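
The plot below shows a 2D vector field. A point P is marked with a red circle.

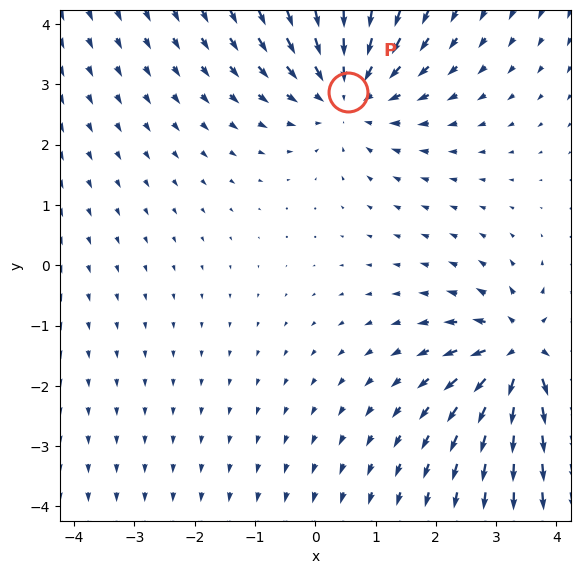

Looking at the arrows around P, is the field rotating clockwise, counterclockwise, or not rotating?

not rotating

Near P at (0.5, 2.9) the arrows show no circulation. The curl there is ≈0.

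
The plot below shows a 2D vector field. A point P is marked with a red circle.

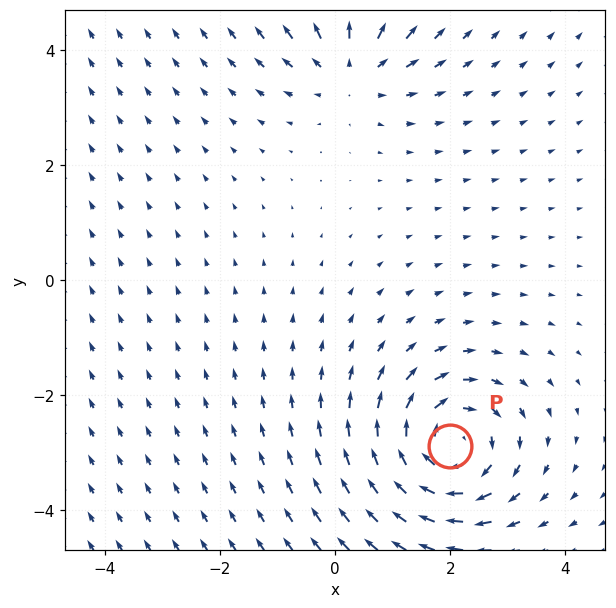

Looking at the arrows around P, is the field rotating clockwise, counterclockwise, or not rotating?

Near P at (2.0, -2.9) the arrows circulate clockwise. The curl (z-component) there is about -5; negative curl means clockwise rotation.

clockwise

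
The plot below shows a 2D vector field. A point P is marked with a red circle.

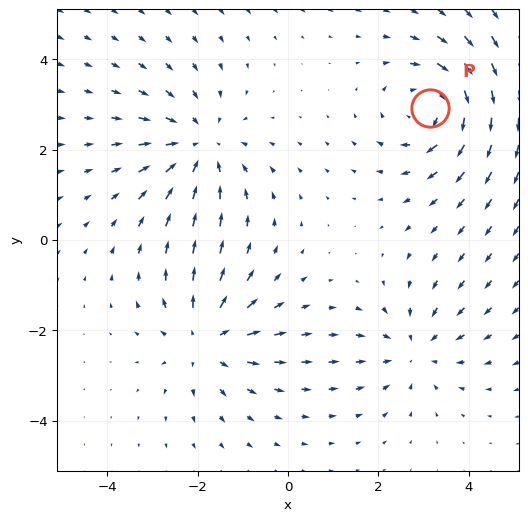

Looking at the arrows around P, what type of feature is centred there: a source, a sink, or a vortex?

vortex

At P (3.1, 2.9) the arrows circulate clockwise. Divergence ≈0, curl about -3 — near-zero divergence with nonzero curl is a vortex.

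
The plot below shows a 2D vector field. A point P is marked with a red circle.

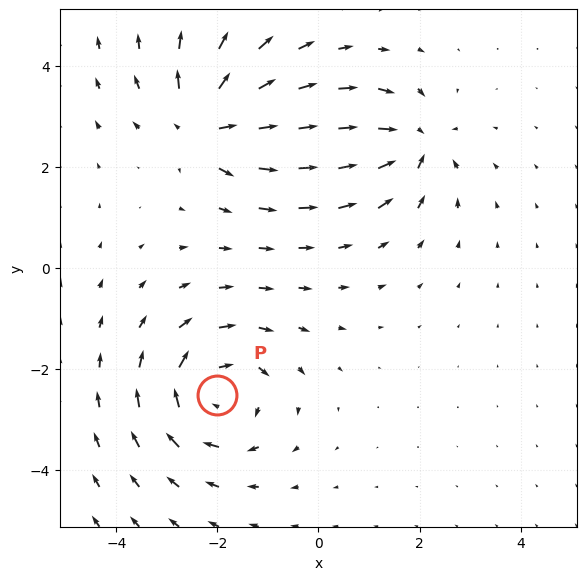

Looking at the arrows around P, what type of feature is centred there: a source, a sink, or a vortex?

At P (-2.0, -2.5) the arrows circulate clockwise. Divergence ≈0, curl about -3 — near-zero divergence with nonzero curl is a vortex.

vortex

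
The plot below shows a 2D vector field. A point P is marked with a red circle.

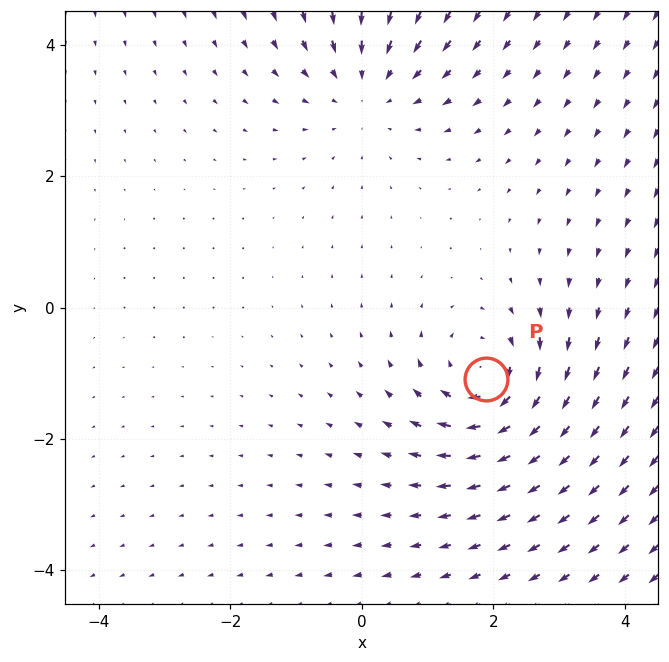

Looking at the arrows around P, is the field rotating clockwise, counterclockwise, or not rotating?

clockwise

Near P at (1.9, -1.1) the arrows circulate clockwise. The curl (z-component) there is about -4; negative curl means clockwise rotation.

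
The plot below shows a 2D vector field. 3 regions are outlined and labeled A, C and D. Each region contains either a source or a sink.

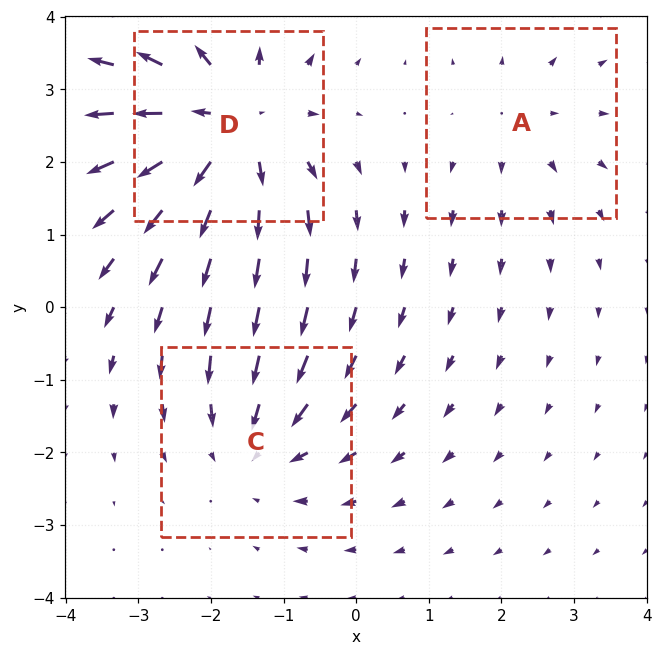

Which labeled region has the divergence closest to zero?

Divergence at each region's feature centre — A: about +2, C: about -3, D: about +4. Region A is closest to zero.

A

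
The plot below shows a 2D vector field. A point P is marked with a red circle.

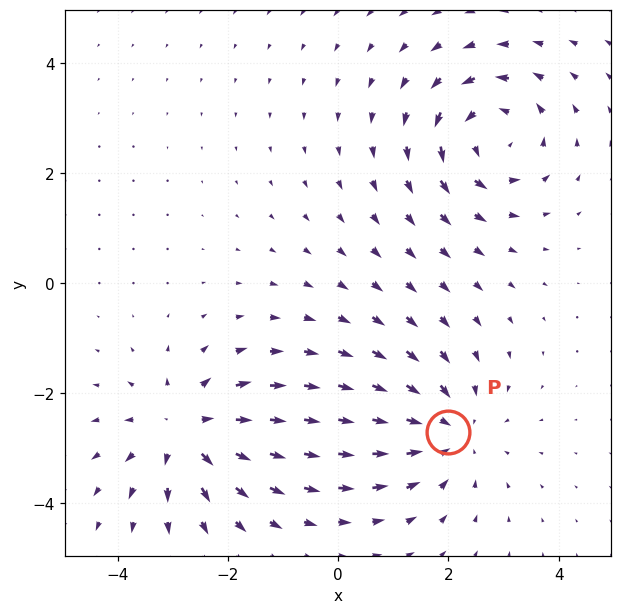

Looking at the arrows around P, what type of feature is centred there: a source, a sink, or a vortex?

sink

At P (2.0, -2.7) the arrows converge inward. Divergence about -4, curl ≈0 — negative divergence with near-zero curl is a sink.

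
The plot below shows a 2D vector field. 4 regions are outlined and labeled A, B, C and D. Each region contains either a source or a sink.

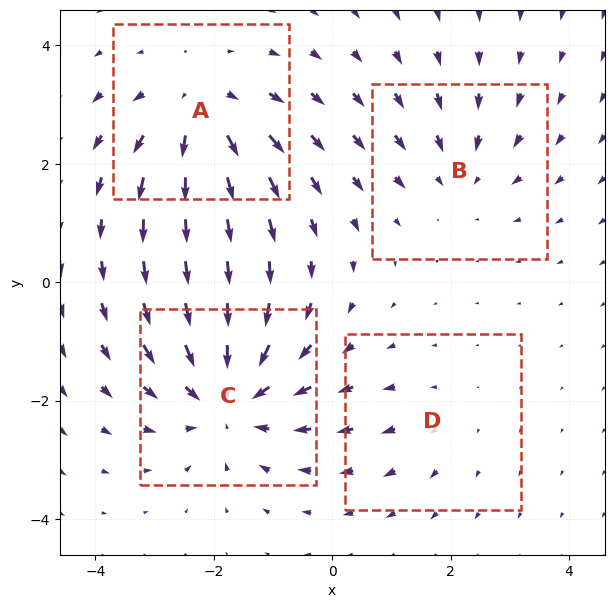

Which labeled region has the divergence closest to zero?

Divergence at each region's feature centre — A: about +4, B: about -3, C: about -5, D: about +2. Region D is closest to zero.

D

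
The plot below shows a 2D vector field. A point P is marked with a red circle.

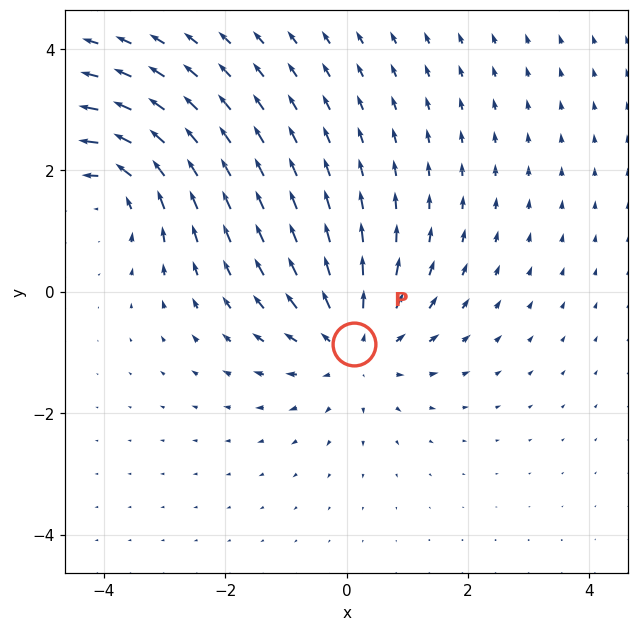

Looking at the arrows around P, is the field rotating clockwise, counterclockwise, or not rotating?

Near P at (0.1, -0.9) the arrows show no circulation. The curl there is ≈0.

not rotating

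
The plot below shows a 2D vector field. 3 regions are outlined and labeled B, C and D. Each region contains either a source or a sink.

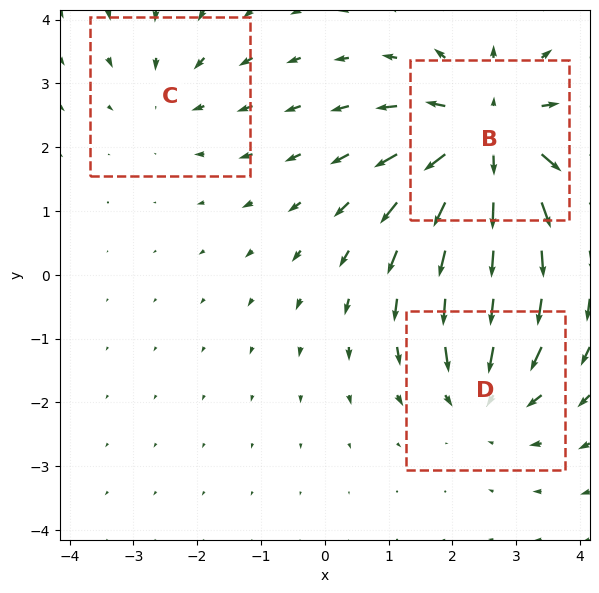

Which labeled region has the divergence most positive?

Divergence at each region's feature centre — B: about +5, C: about -2, D: about -3. Region B is most positive.

B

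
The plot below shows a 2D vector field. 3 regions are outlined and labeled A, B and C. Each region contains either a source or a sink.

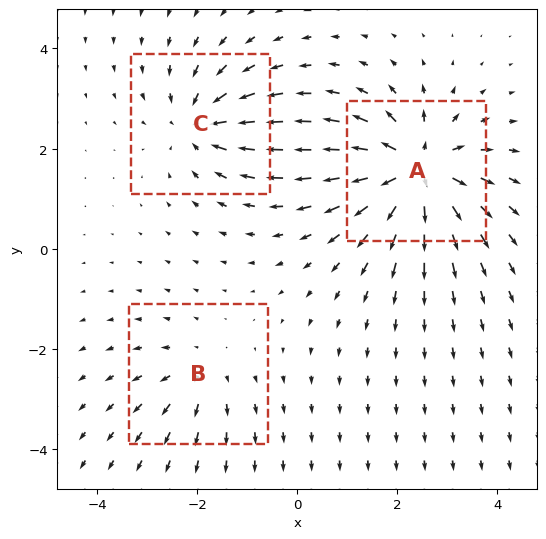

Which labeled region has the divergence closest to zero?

Divergence at each region's feature centre — A: about +6, B: about +2, C: about -4. Region B is closest to zero.

B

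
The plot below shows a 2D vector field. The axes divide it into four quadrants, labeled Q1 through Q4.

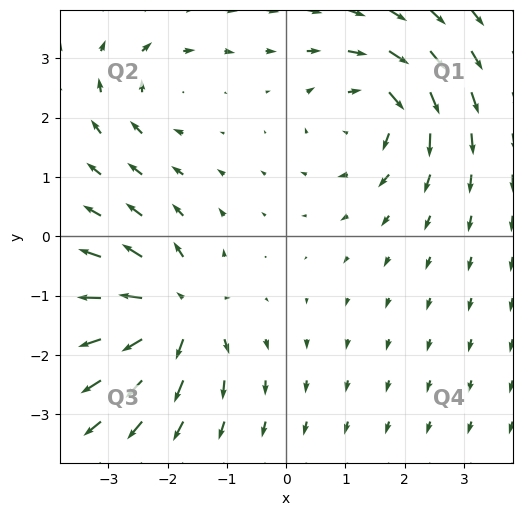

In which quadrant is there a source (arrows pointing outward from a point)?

The source sits at approximately (-1.8, -1.3), which lies in quadrant Q3. The divergence there is about +7, positive as expected for a source.

Q3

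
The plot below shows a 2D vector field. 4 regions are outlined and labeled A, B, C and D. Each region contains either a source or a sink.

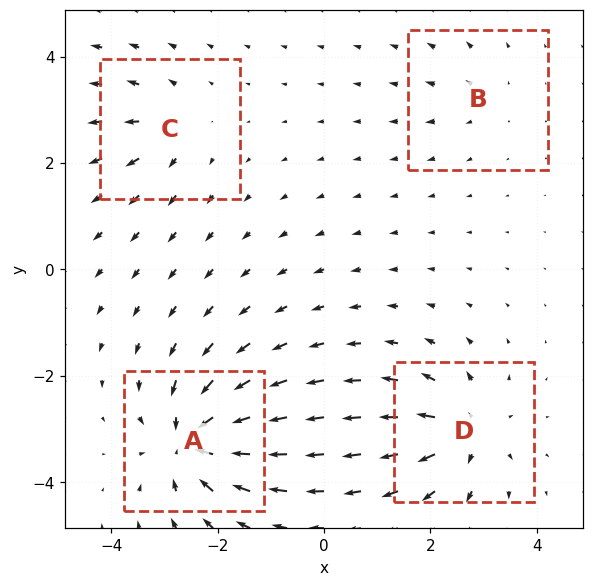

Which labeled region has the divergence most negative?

A

Divergence at each region's feature centre — A: about -8, B: about +3, C: about +4, D: about +6. Region A is most negative.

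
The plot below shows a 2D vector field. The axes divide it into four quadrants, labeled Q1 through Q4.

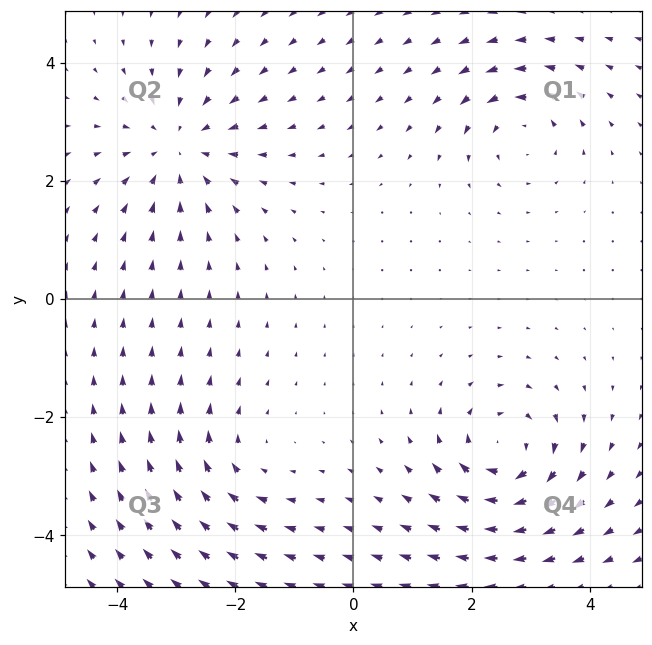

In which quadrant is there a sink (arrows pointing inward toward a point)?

Q2

The sink sits at approximately (-3.0, 2.6), which lies in quadrant Q2. The divergence there is about -4, negative as expected for a sink.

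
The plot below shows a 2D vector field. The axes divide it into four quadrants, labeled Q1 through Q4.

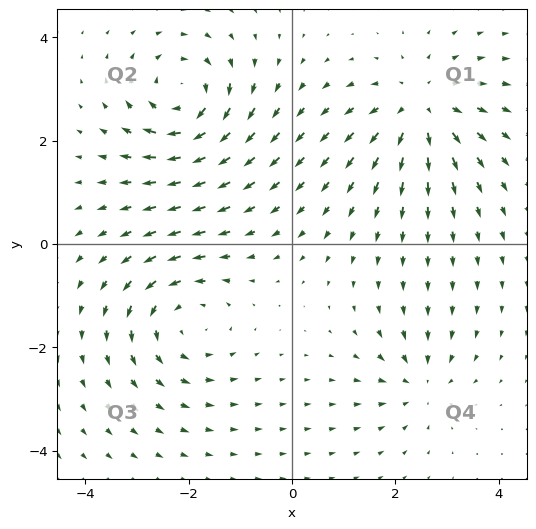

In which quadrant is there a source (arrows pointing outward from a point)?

The source sits at approximately (2.5, 2.6), which lies in quadrant Q1. The divergence there is about +5, positive as expected for a source.

Q1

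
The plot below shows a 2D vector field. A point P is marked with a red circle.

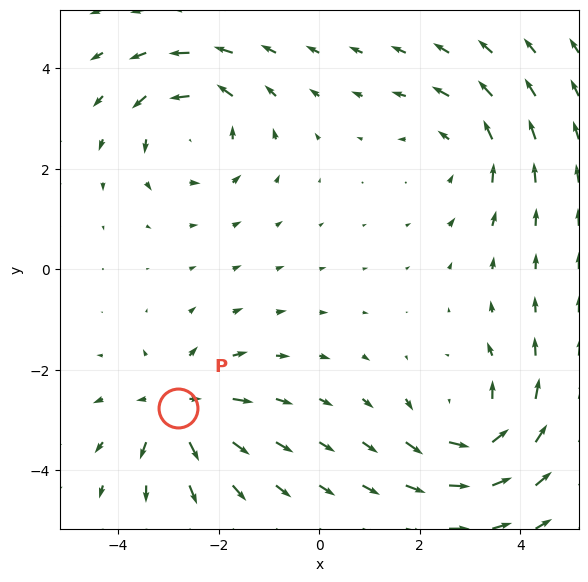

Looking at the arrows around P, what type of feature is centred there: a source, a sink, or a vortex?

At P (-2.8, -2.8) the arrows spread outward. Divergence about +5, curl ≈0 — positive divergence with near-zero curl is a source.

source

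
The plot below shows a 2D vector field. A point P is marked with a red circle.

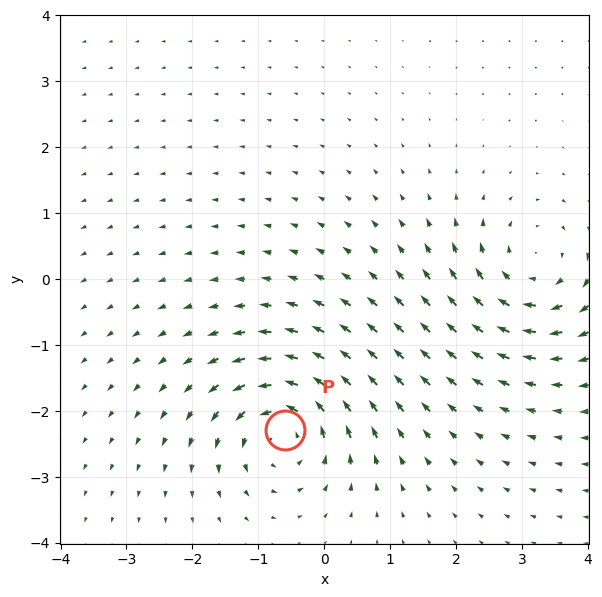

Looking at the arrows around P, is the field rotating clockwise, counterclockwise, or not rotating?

counterclockwise

Near P at (-0.6, -2.3) the arrows circulate counterclockwise. The curl (z-component) there is about +7; positive curl means counterclockwise rotation.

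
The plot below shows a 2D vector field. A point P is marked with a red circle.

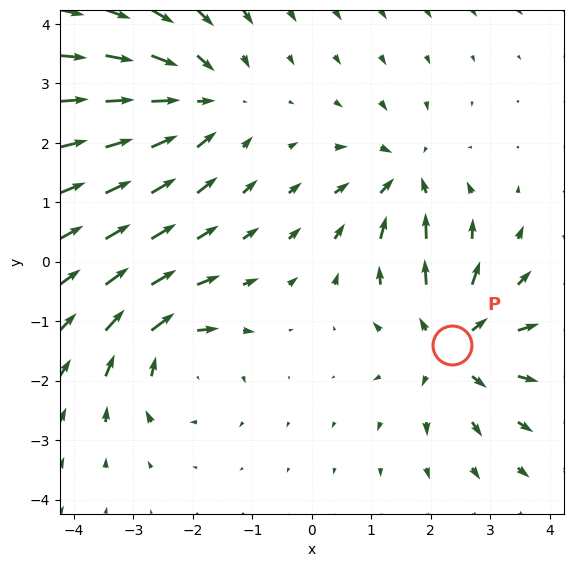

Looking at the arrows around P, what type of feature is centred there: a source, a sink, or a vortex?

source

At P (2.4, -1.4) the arrows spread outward. Divergence about +5, curl ≈0 — positive divergence with near-zero curl is a source.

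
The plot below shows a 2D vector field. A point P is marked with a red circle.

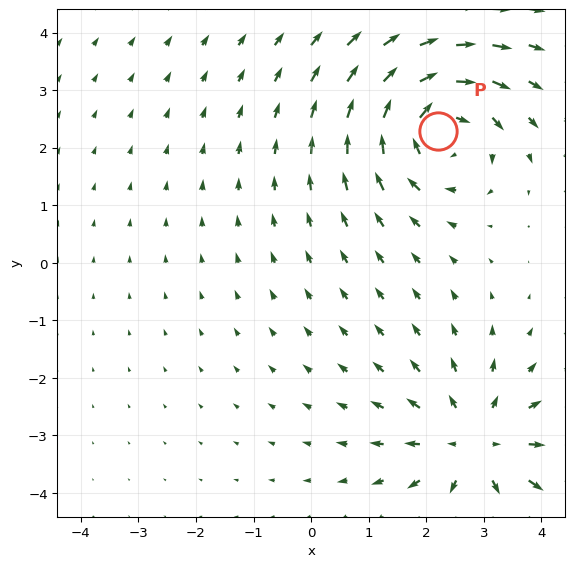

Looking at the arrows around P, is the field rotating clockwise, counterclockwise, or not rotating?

Near P at (2.2, 2.3) the arrows circulate clockwise. The curl (z-component) there is about -6; negative curl means clockwise rotation.

clockwise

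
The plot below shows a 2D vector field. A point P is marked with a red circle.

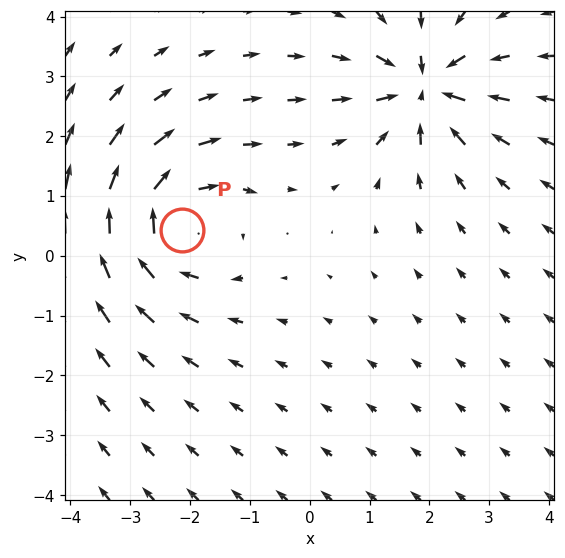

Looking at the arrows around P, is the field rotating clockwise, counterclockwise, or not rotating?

Near P at (-2.1, 0.4) the arrows circulate clockwise. The curl (z-component) there is about -4; negative curl means clockwise rotation.

clockwise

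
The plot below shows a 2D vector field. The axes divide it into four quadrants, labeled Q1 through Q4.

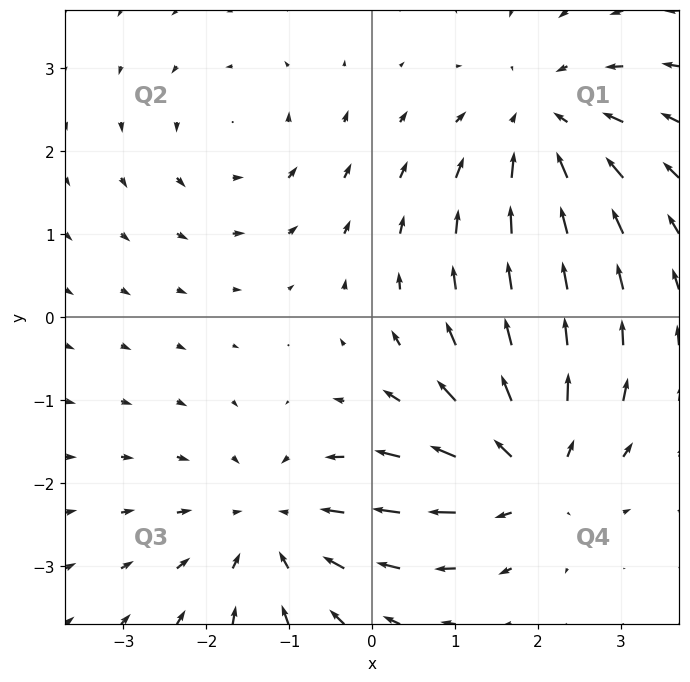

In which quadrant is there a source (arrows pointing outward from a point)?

Q4

The source sits at approximately (1.9, -1.8), which lies in quadrant Q4. The divergence there is about +6, positive as expected for a source.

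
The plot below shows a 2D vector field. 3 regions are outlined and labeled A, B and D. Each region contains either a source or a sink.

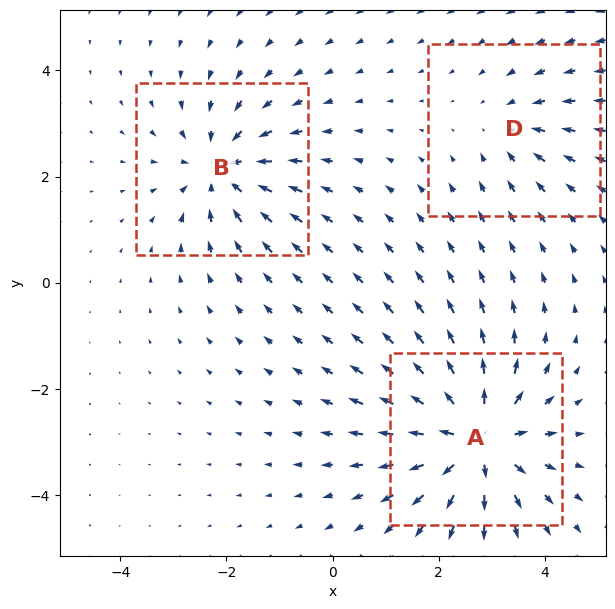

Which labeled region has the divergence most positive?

Divergence at each region's feature centre — A: about +5, B: about -4, D: about -2. Region A is most positive.

A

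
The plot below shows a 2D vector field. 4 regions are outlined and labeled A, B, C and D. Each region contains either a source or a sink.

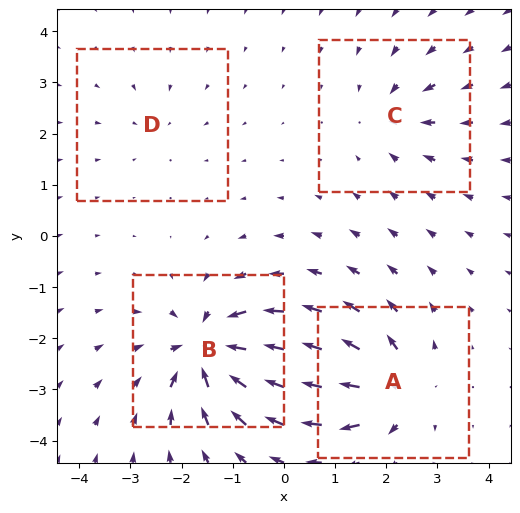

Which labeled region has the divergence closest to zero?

Divergence at each region's feature centre — A: about +6, B: about -8, C: about -4, D: about -2. Region D is closest to zero.

D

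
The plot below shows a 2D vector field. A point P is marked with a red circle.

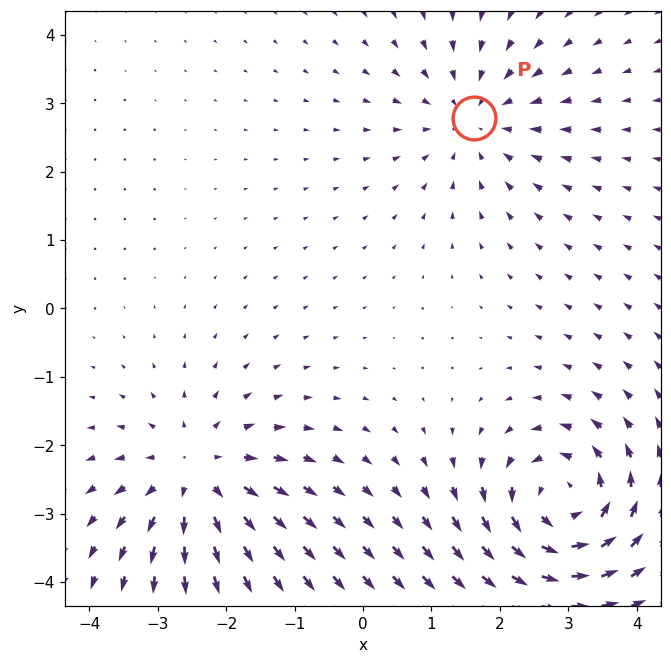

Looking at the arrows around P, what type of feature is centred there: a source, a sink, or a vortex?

At P (1.6, 2.8) the arrows converge inward. Divergence about -3, curl ≈0 — negative divergence with near-zero curl is a sink.

sink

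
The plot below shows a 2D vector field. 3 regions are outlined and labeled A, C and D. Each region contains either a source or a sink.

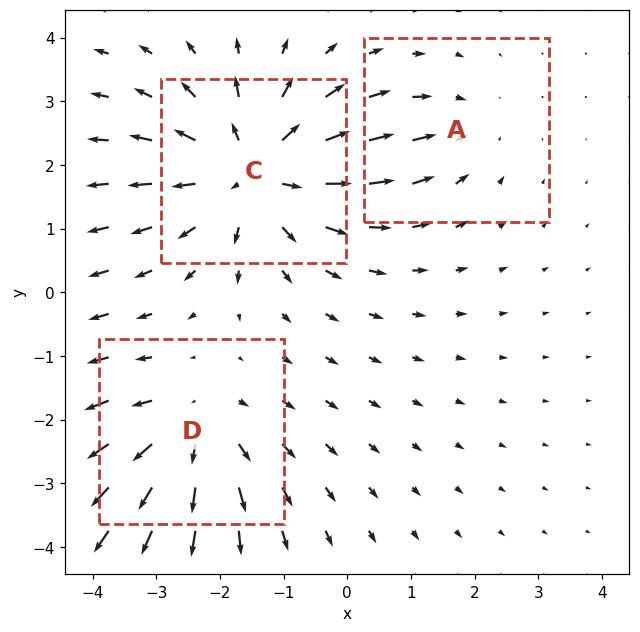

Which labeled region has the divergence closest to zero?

Divergence at each region's feature centre — A: about -2, C: about +4, D: about +3. Region A is closest to zero.

A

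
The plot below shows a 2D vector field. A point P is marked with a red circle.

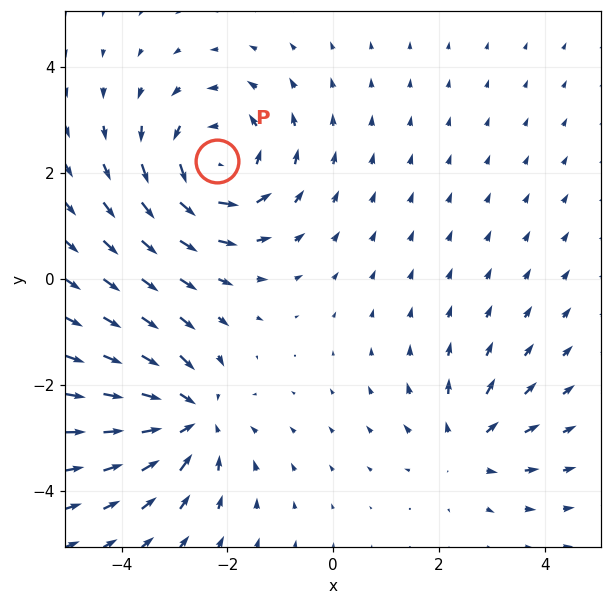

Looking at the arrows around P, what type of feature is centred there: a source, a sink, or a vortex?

At P (-2.2, 2.2) the arrows circulate counterclockwise. Divergence ≈0, curl about +4 — near-zero divergence with nonzero curl is a vortex.

vortex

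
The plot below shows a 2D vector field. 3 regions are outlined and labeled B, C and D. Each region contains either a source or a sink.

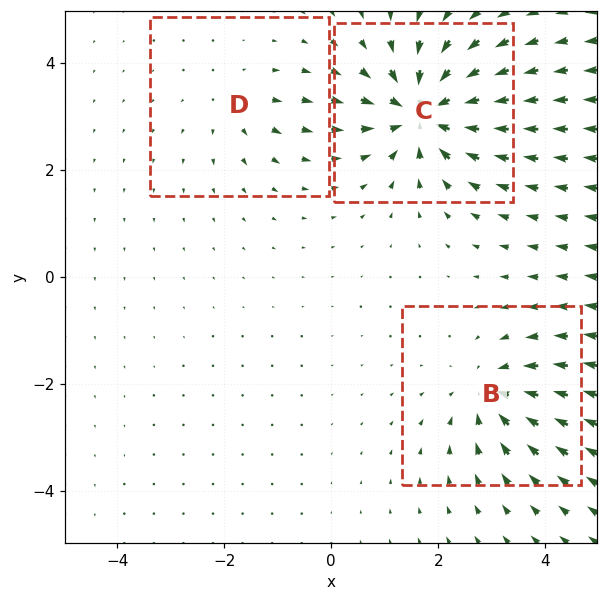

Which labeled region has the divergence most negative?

C

Divergence at each region's feature centre — B: about -4, C: about -6, D: about +2. Region C is most negative.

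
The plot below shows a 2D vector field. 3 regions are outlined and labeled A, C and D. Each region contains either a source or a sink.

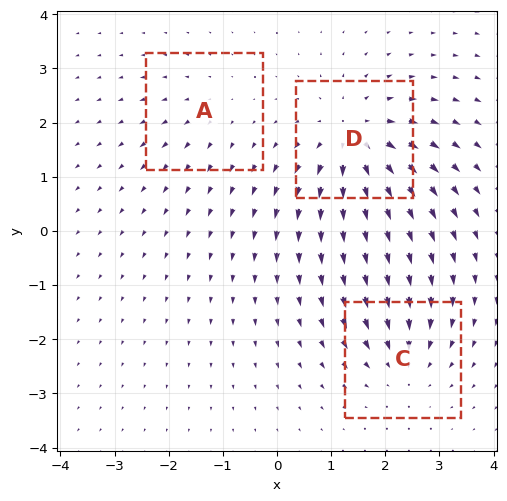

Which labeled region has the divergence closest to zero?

Divergence at each region's feature centre — A: about +2, C: about -4, D: about +5. Region A is closest to zero.

A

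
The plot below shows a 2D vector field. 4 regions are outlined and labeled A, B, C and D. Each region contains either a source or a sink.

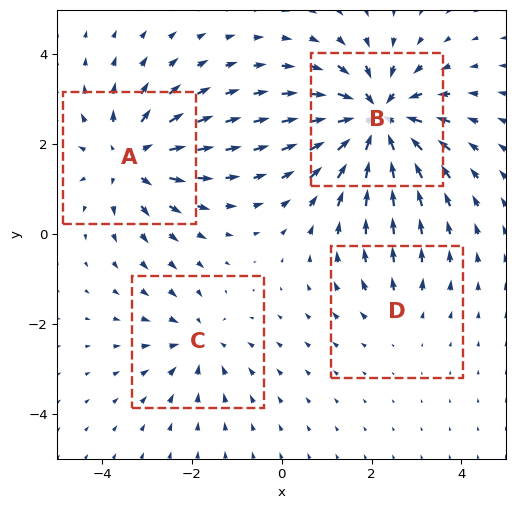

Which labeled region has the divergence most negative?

B

Divergence at each region's feature centre — A: about +5, B: about -7, C: about -3, D: about +2. Region B is most negative.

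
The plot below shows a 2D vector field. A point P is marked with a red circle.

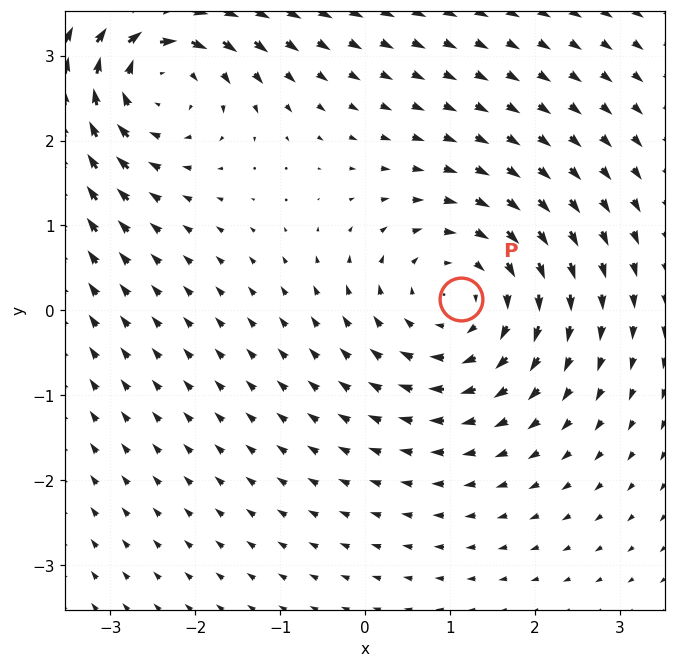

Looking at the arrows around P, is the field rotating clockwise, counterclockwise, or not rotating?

Near P at (1.1, 0.1) the arrows circulate clockwise. The curl (z-component) there is about -3; negative curl means clockwise rotation.

clockwise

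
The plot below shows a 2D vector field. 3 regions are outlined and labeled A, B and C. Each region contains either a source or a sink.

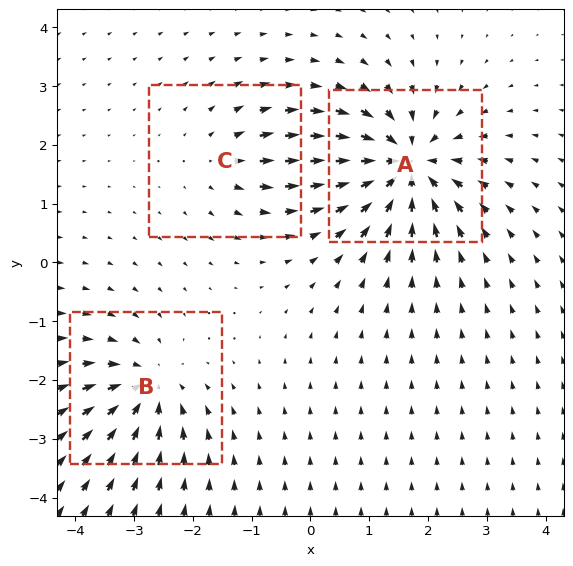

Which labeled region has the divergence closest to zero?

C

Divergence at each region's feature centre — A: about -6, B: about -4, C: about +3. Region C is closest to zero.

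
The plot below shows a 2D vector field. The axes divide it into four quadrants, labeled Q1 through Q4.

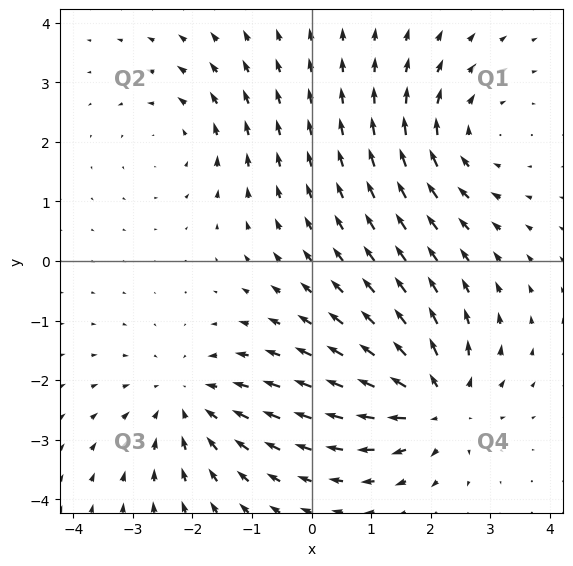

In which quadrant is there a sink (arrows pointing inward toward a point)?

The sink sits at approximately (-2.1, -2.4), which lies in quadrant Q3. The divergence there is about -3, negative as expected for a sink.

Q3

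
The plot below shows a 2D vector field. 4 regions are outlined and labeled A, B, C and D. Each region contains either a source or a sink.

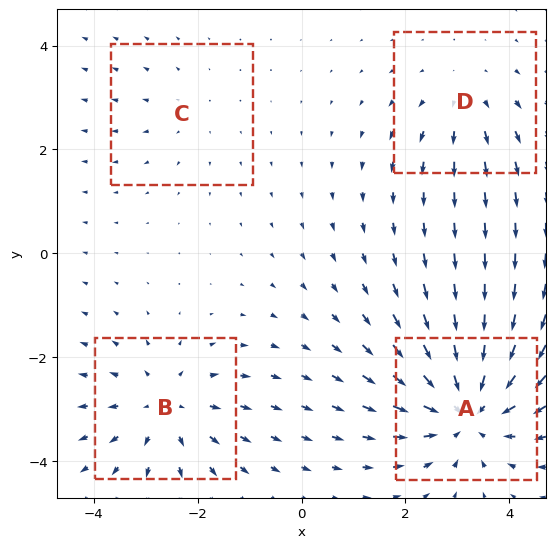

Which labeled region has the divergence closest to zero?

Divergence at each region's feature centre — A: about -7, B: about +4, C: about +2, D: about +3. Region C is closest to zero.

C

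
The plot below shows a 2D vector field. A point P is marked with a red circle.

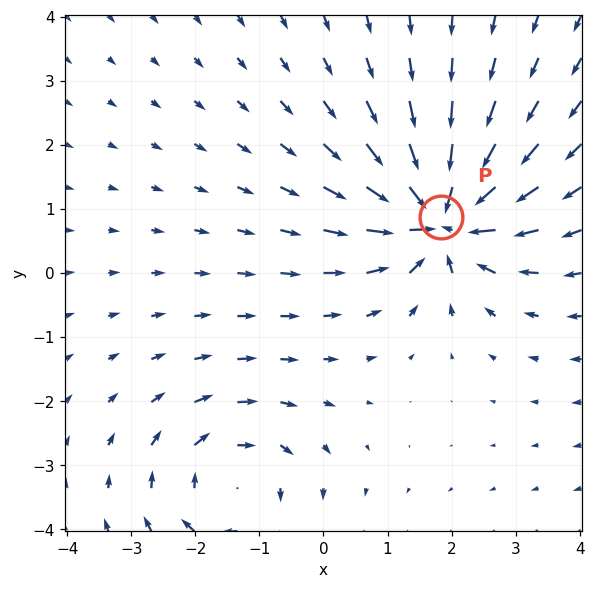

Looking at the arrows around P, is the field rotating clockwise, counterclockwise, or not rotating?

not rotating

Near P at (1.8, 0.9) the arrows show no circulation. The curl there is ≈0.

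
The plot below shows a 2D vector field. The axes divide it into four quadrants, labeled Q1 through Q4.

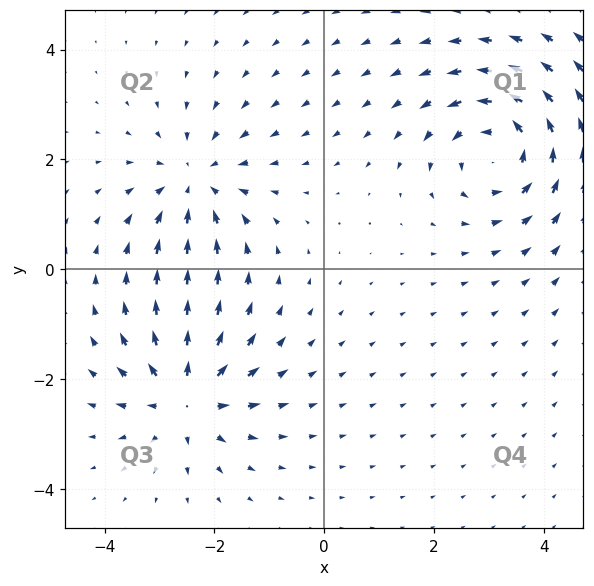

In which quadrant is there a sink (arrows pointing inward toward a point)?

Q2

The sink sits at approximately (-2.4, 1.6), which lies in quadrant Q2. The divergence there is about -3, negative as expected for a sink.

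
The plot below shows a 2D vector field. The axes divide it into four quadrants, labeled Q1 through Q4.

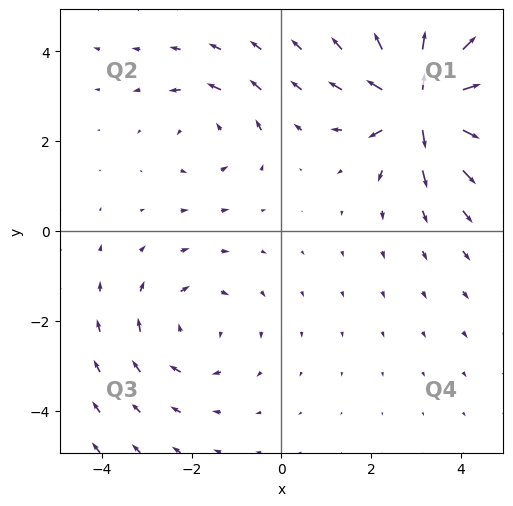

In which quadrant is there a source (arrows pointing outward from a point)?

The source sits at approximately (3.2, 2.8), which lies in quadrant Q1. The divergence there is about +7, positive as expected for a source.

Q1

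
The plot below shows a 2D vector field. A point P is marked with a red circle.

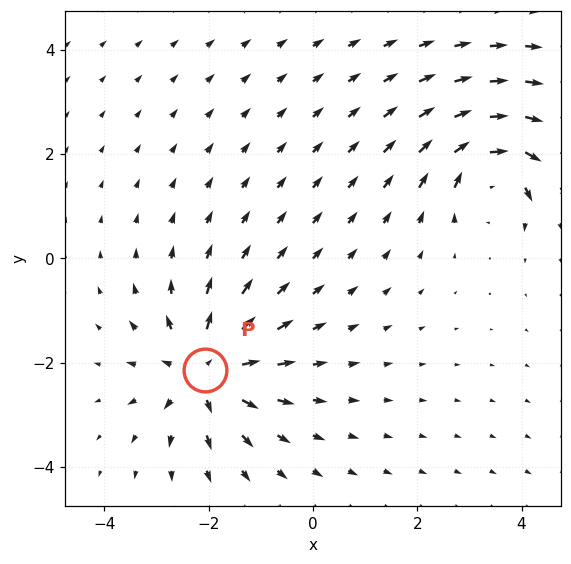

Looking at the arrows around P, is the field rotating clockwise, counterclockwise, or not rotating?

Near P at (-2.1, -2.1) the arrows show no circulation. The curl there is ≈0.

not rotating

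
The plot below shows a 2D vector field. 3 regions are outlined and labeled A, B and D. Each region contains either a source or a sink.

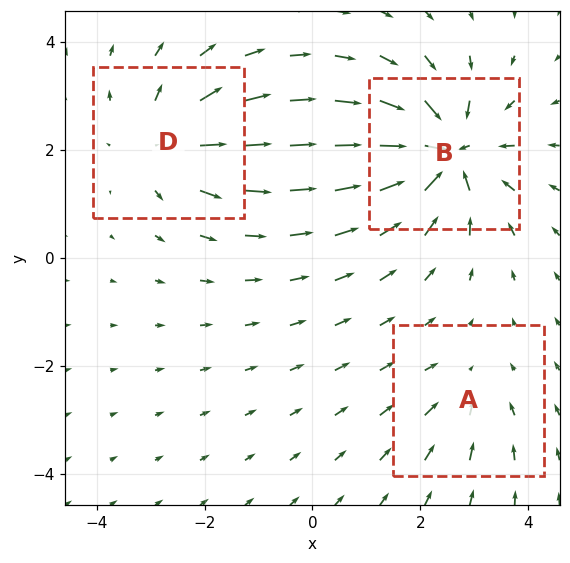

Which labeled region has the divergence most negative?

B

Divergence at each region's feature centre — A: about -2, B: about -6, D: about +4. Region B is most negative.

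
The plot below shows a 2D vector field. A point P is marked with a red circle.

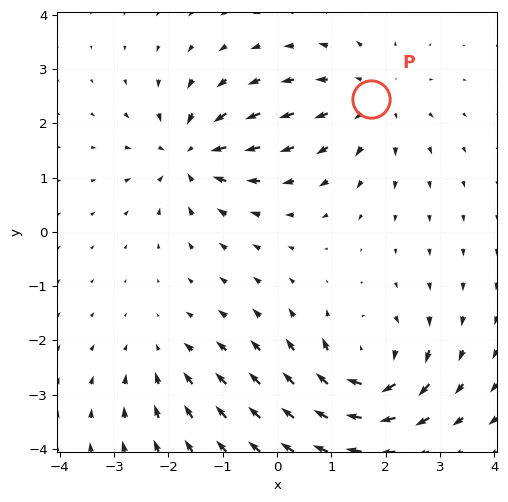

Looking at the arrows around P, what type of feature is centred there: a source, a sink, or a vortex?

source

At P (1.7, 2.4) the arrows spread outward. Divergence about +3, curl ≈0 — positive divergence with near-zero curl is a source.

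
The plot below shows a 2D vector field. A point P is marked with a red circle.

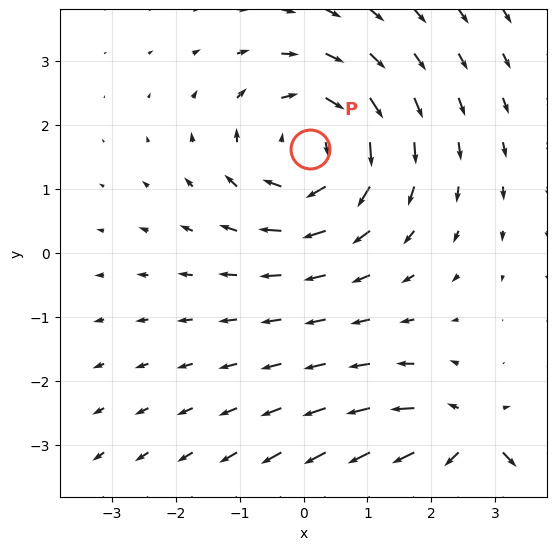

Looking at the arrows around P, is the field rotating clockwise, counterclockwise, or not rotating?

clockwise

Near P at (0.1, 1.6) the arrows circulate clockwise. The curl (z-component) there is about -4; negative curl means clockwise rotation.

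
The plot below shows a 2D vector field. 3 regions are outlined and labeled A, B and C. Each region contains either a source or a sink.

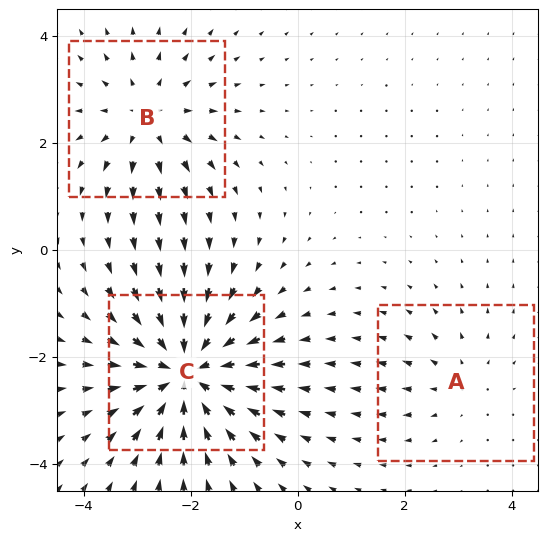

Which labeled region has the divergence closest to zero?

A

Divergence at each region's feature centre — A: about +2, B: about +3, C: about -5. Region A is closest to zero.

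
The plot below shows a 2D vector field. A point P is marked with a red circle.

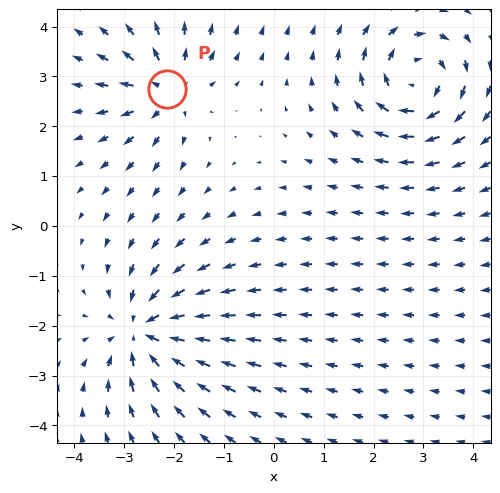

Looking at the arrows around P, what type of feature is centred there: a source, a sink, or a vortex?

source

At P (-2.1, 2.7) the arrows spread outward. Divergence about +5, curl ≈0 — positive divergence with near-zero curl is a source.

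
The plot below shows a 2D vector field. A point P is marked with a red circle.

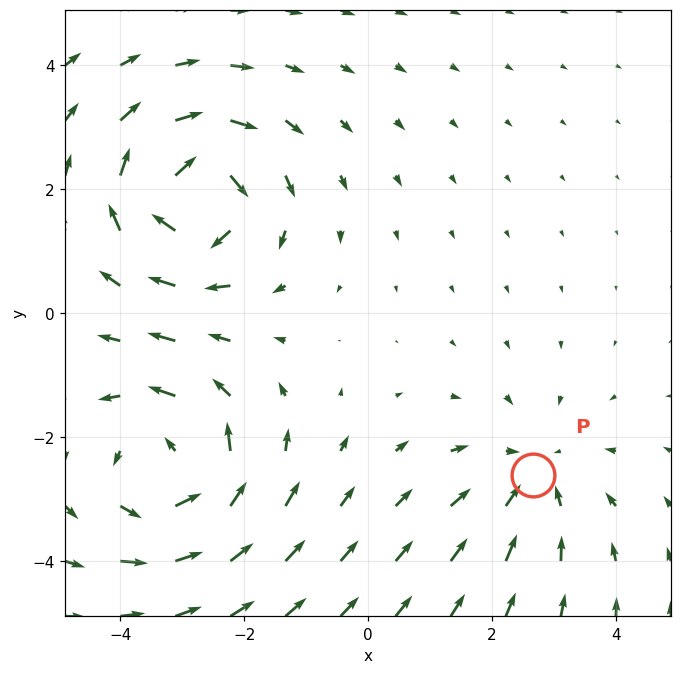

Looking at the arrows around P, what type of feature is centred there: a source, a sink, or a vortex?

sink

At P (2.7, -2.6) the arrows converge inward. Divergence about -2, curl ≈0 — negative divergence with near-zero curl is a sink.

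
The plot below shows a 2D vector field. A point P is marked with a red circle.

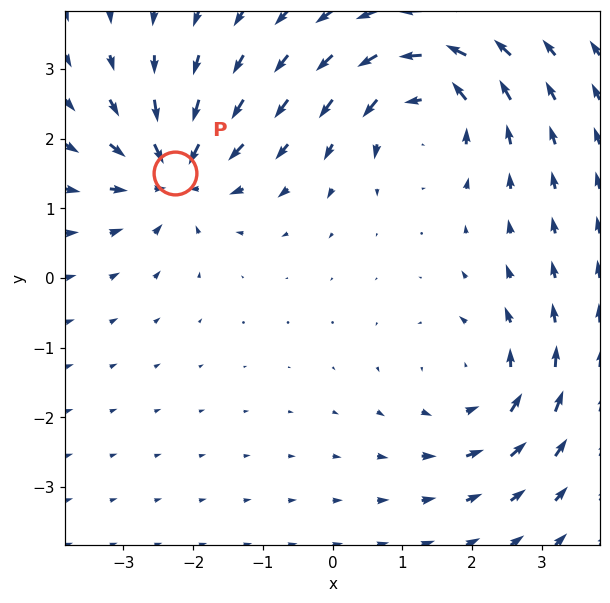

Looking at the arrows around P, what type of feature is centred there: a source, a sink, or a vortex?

sink

At P (-2.3, 1.5) the arrows converge inward. Divergence about -6, curl ≈0 — negative divergence with near-zero curl is a sink.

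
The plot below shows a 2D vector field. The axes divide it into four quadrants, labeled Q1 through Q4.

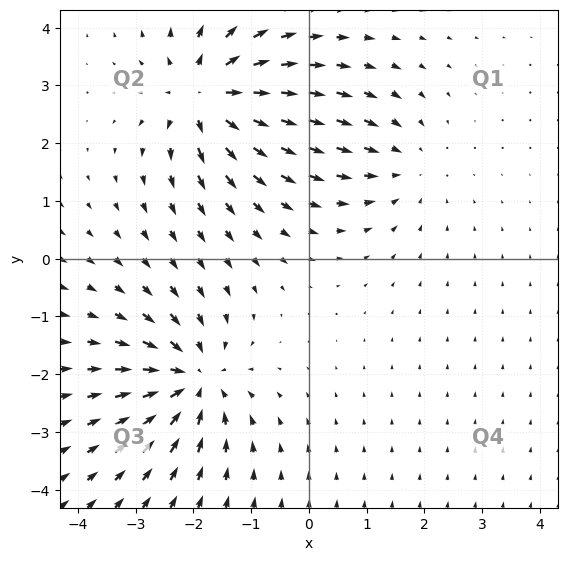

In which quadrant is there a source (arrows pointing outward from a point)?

The source sits at approximately (-1.8, 2.8), which lies in quadrant Q2. The divergence there is about +6, positive as expected for a source.

Q2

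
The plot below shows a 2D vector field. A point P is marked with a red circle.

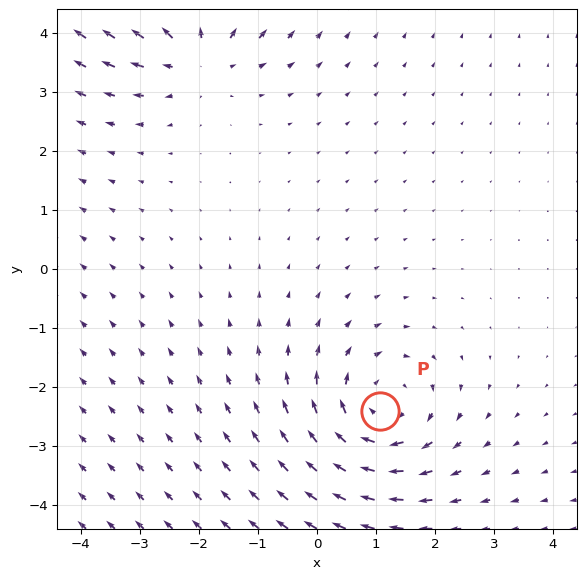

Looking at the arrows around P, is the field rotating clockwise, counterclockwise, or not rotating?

Near P at (1.1, -2.4) the arrows circulate clockwise. The curl (z-component) there is about -4; negative curl means clockwise rotation.

clockwise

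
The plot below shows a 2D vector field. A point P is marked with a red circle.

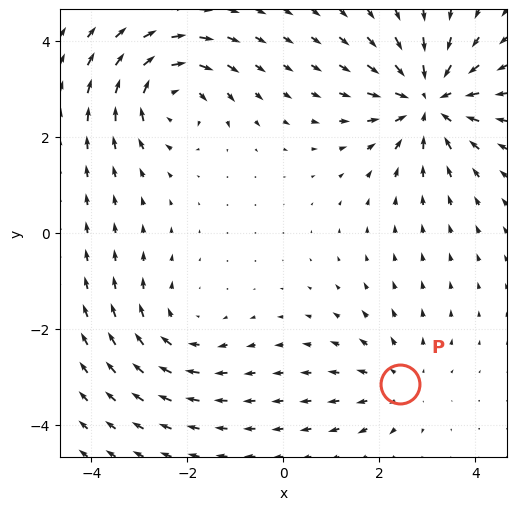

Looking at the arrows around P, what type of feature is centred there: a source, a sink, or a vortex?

At P (2.4, -3.1) the arrows spread outward. Divergence about +2, curl ≈0 — positive divergence with near-zero curl is a source.

source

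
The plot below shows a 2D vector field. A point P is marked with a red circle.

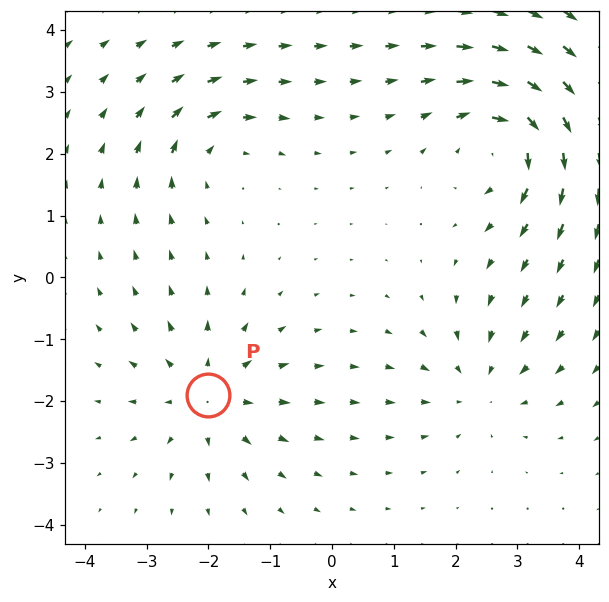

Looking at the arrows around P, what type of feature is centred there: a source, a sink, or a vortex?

source

At P (-2.0, -1.9) the arrows spread outward. Divergence about +4, curl ≈0 — positive divergence with near-zero curl is a source.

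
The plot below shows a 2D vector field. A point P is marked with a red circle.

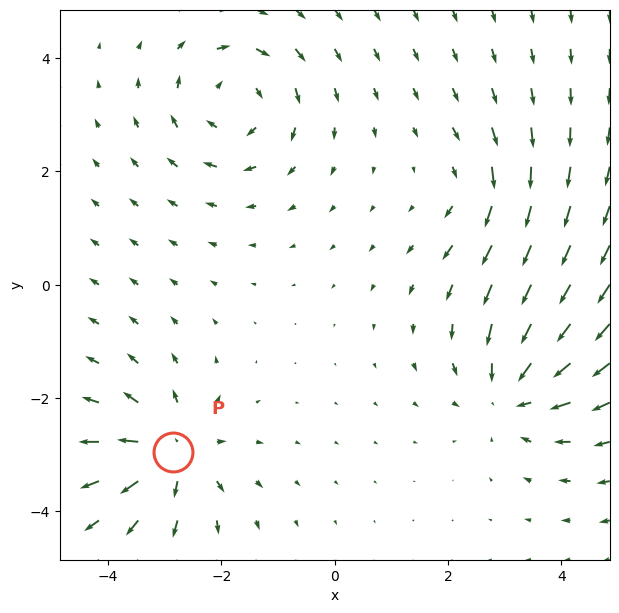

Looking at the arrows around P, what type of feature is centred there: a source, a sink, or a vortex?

At P (-2.9, -2.9) the arrows spread outward. Divergence about +7, curl ≈0 — positive divergence with near-zero curl is a source.

source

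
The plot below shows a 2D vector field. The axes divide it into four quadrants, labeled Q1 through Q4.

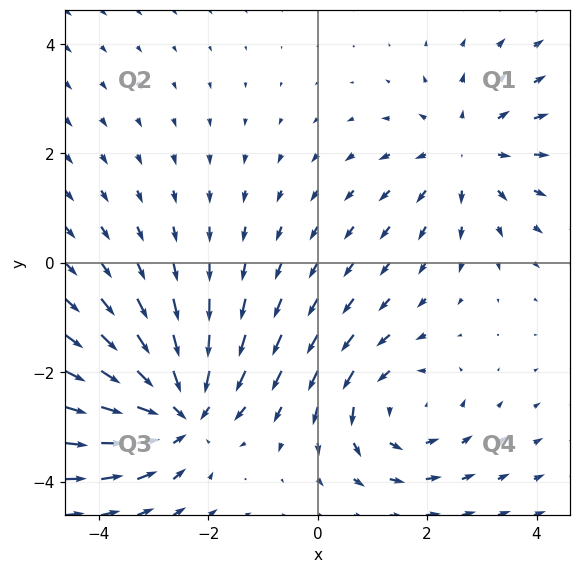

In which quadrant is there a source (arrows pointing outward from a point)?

Q1

The source sits at approximately (2.7, 2.0), which lies in quadrant Q1. The divergence there is about +3, positive as expected for a source.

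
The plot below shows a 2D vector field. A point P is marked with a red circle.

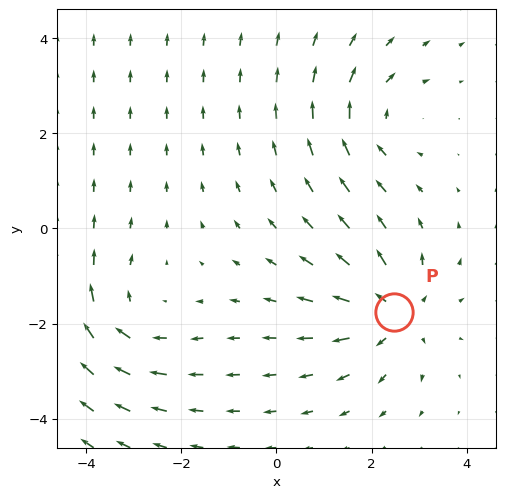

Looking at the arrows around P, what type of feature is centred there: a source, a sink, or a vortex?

source

At P (2.5, -1.8) the arrows spread outward. Divergence about +4, curl ≈0 — positive divergence with near-zero curl is a source.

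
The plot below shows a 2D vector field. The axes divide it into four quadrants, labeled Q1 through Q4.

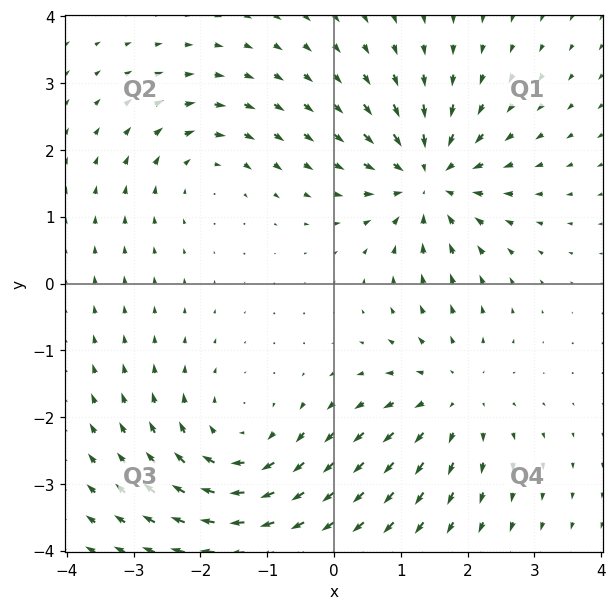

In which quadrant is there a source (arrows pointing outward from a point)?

Q4

The source sits at approximately (1.8, -1.7), which lies in quadrant Q4. The divergence there is about +3, positive as expected for a source.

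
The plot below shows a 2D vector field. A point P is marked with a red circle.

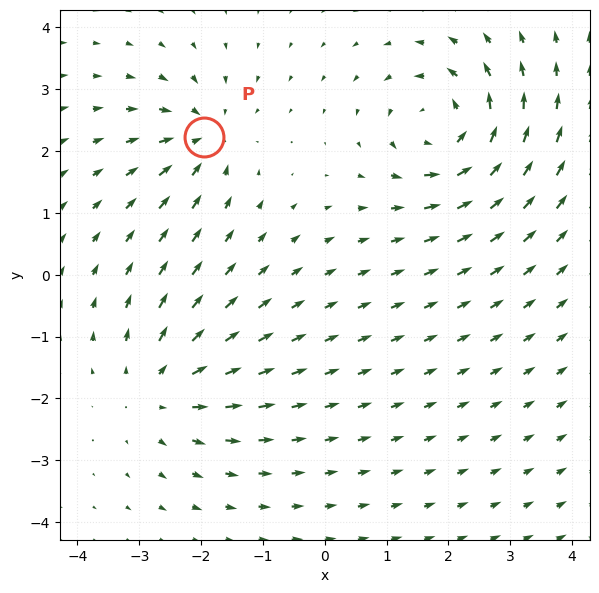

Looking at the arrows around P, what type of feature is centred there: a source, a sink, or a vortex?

sink

At P (-2.0, 2.2) the arrows converge inward. Divergence about -4, curl ≈0 — negative divergence with near-zero curl is a sink.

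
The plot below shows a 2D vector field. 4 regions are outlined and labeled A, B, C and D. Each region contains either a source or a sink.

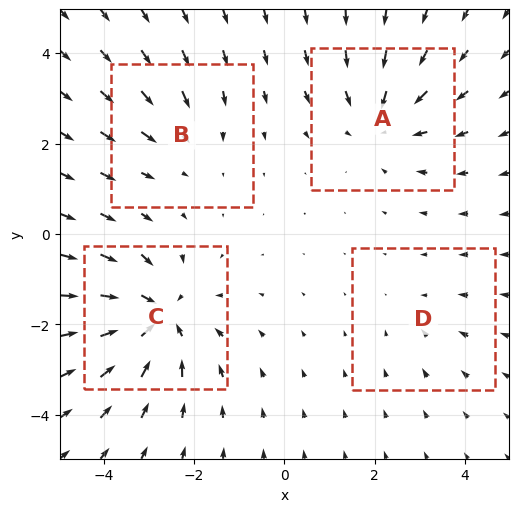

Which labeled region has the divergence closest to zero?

Divergence at each region's feature centre — A: about -5, B: about -3, C: about -6, D: about -2. Region D is closest to zero.

D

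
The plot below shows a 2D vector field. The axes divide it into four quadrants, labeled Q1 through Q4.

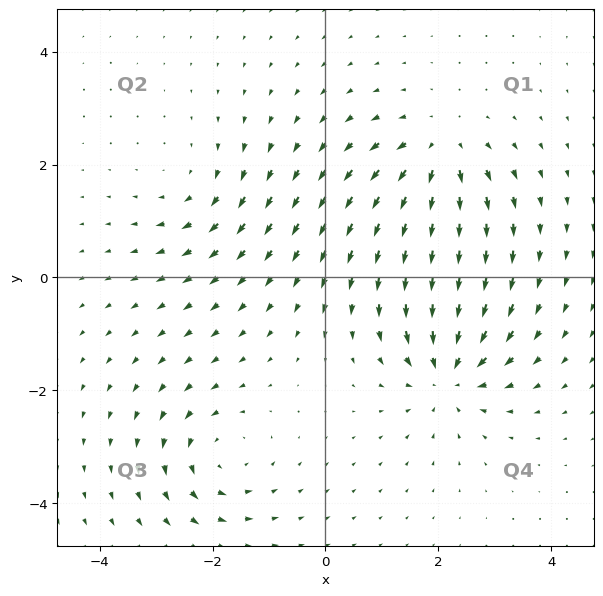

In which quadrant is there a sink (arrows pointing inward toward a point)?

Q4

The sink sits at approximately (2.2, -1.7), which lies in quadrant Q4. The divergence there is about -6, negative as expected for a sink.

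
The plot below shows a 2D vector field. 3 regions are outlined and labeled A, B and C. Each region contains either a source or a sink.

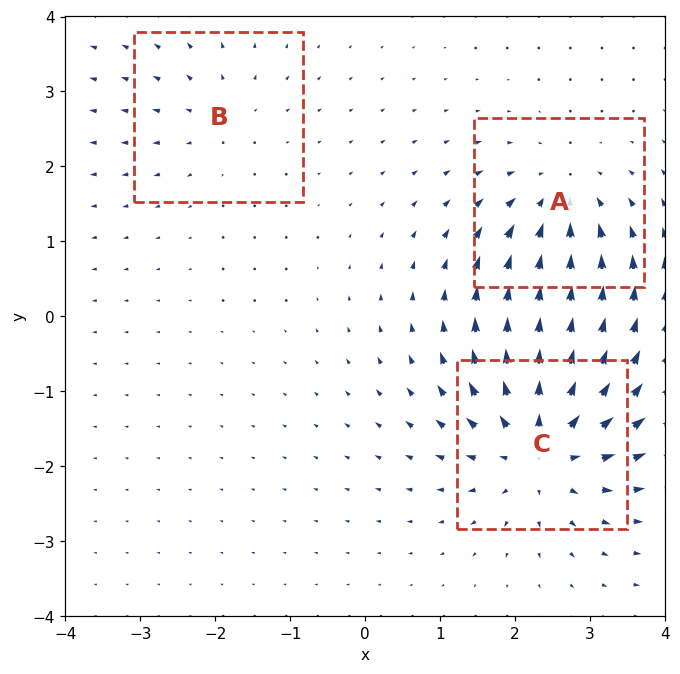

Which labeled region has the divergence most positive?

Divergence at each region's feature centre — A: about -4, B: about +2, C: about +6. Region C is most positive.

C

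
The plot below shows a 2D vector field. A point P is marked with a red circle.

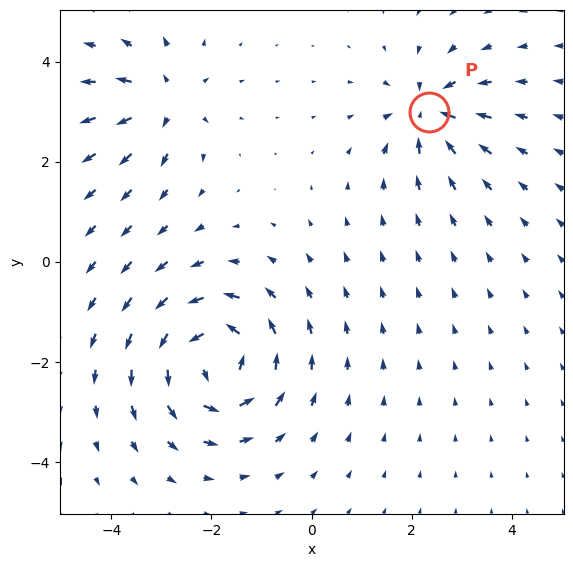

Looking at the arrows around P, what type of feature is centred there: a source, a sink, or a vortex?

sink

At P (2.3, 3.0) the arrows converge inward. Divergence about -4, curl ≈0 — negative divergence with near-zero curl is a sink.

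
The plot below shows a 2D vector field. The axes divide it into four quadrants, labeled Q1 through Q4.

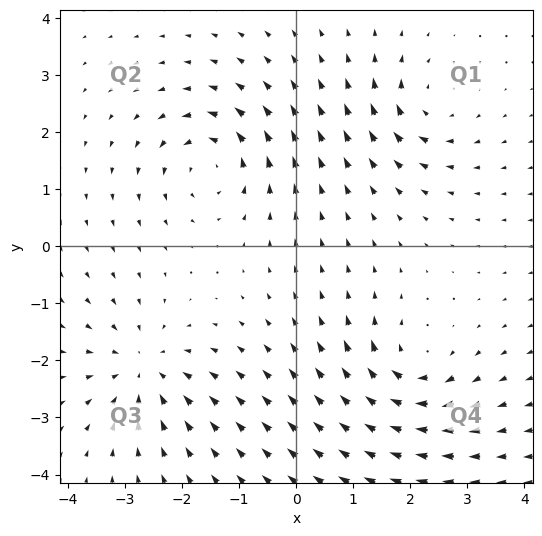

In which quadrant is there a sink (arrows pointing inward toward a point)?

Q3

The sink sits at approximately (-2.7, -2.1), which lies in quadrant Q3. The divergence there is about -5, negative as expected for a sink.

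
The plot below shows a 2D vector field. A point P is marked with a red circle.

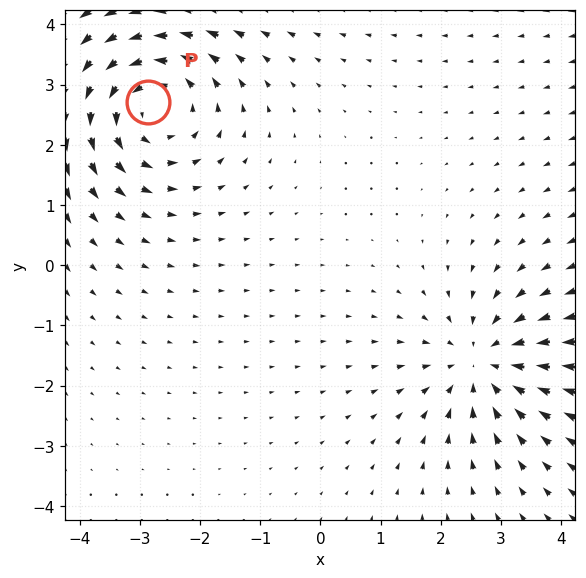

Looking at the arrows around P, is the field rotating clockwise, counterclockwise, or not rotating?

counterclockwise

Near P at (-2.9, 2.7) the arrows circulate counterclockwise. The curl (z-component) there is about +3; positive curl means counterclockwise rotation.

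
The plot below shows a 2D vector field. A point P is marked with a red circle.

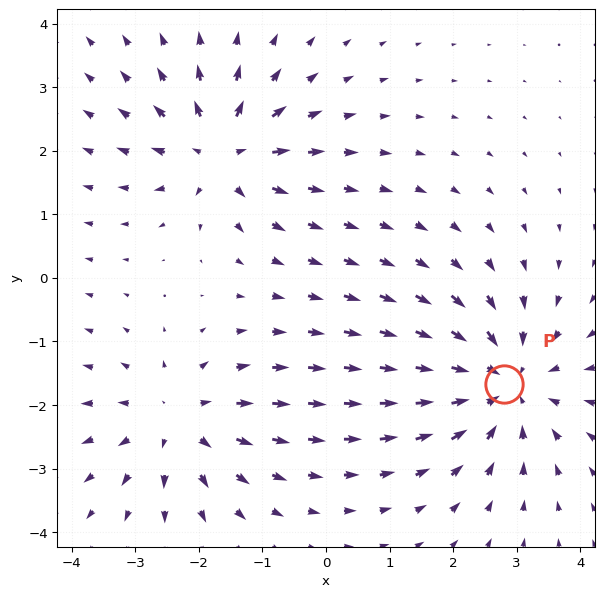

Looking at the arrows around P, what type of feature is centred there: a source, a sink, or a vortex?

At P (2.8, -1.7) the arrows converge inward. Divergence about -4, curl ≈0 — negative divergence with near-zero curl is a sink.

sink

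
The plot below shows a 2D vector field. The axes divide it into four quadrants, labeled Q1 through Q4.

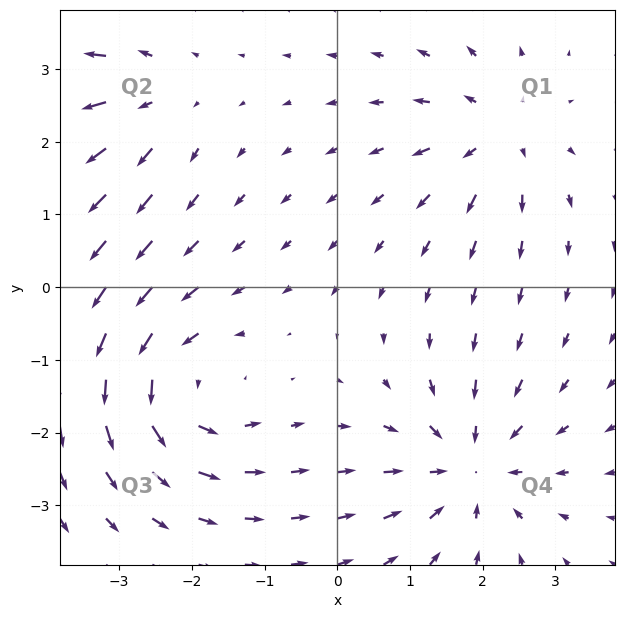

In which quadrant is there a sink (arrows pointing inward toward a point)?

The sink sits at approximately (1.8, -2.5), which lies in quadrant Q4. The divergence there is about -4, negative as expected for a sink.

Q4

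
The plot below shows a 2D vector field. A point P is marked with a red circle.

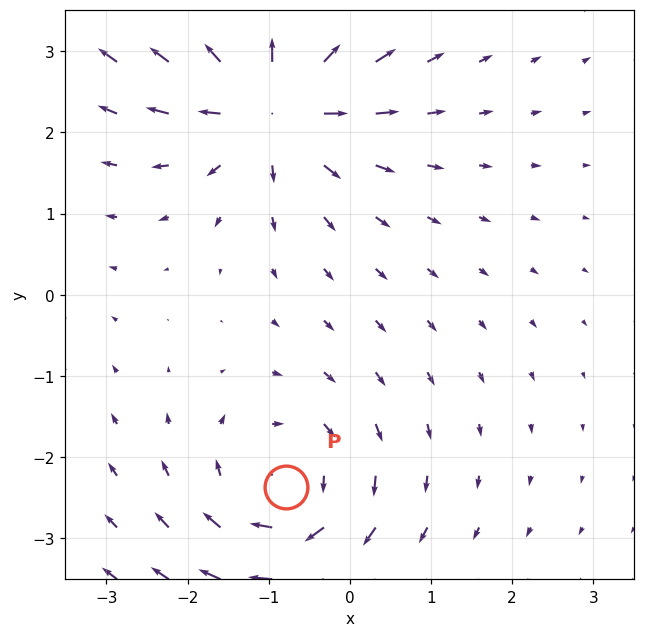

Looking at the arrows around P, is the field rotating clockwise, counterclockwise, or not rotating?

Near P at (-0.8, -2.4) the arrows circulate clockwise. The curl (z-component) there is about -3; negative curl means clockwise rotation.

clockwise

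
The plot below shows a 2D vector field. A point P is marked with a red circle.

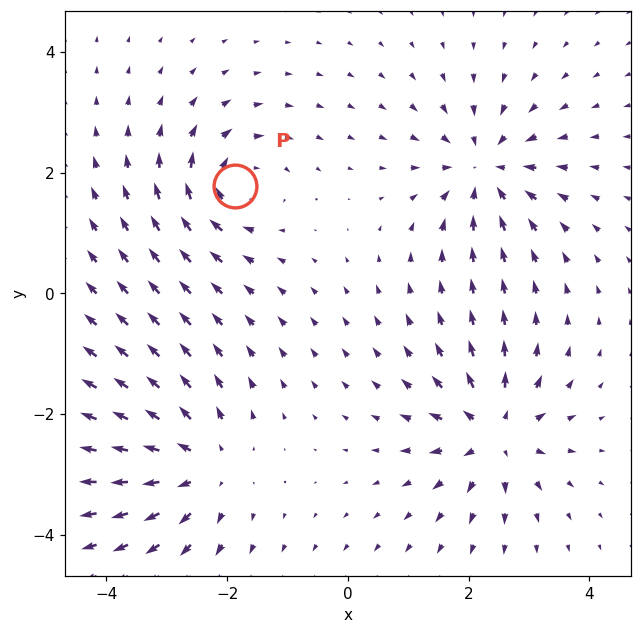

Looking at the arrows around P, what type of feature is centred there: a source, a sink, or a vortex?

vortex

At P (-1.9, 1.8) the arrows circulate clockwise. Divergence ≈0, curl about -5 — near-zero divergence with nonzero curl is a vortex.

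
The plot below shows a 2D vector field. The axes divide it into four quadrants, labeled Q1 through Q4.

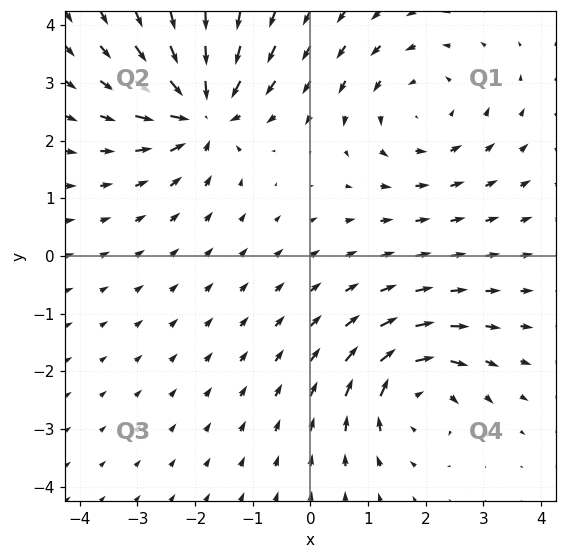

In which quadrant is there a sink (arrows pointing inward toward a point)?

Q2

The sink sits at approximately (-1.9, 2.5), which lies in quadrant Q2. The divergence there is about -6, negative as expected for a sink.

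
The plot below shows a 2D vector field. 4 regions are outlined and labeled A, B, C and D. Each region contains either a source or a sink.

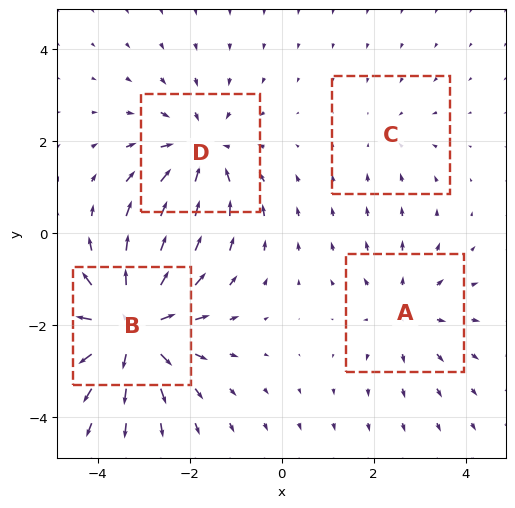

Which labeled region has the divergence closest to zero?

Divergence at each region's feature centre — A: about +3, B: about +6, C: about -2, D: about -4. Region C is closest to zero.

C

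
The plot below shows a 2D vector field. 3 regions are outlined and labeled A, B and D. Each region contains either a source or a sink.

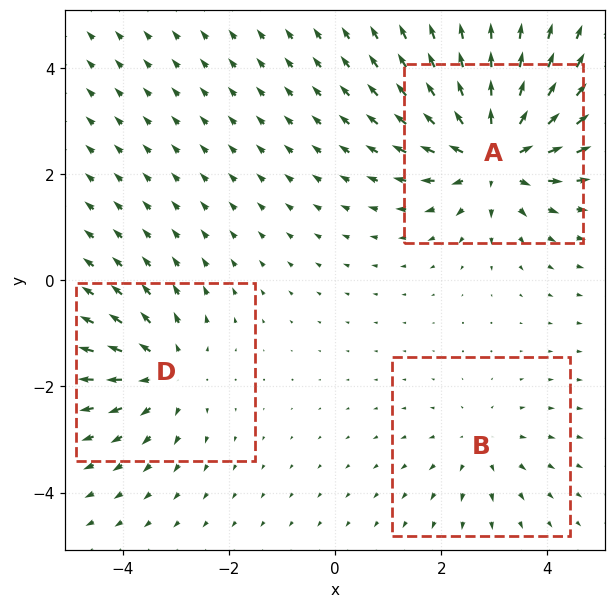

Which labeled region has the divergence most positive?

Divergence at each region's feature centre — A: about +5, B: about +2, D: about +3. Region A is most positive.

A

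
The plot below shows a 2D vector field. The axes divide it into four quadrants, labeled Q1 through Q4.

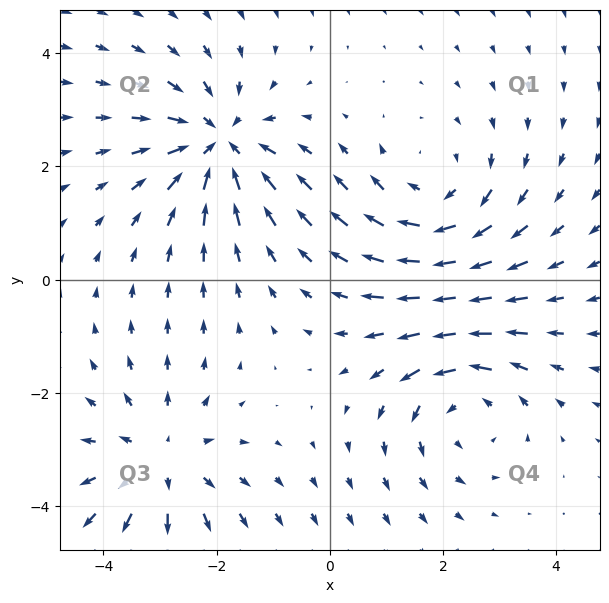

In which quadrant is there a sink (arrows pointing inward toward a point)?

The sink sits at approximately (-2.0, 2.4), which lies in quadrant Q2. The divergence there is about -4, negative as expected for a sink.

Q2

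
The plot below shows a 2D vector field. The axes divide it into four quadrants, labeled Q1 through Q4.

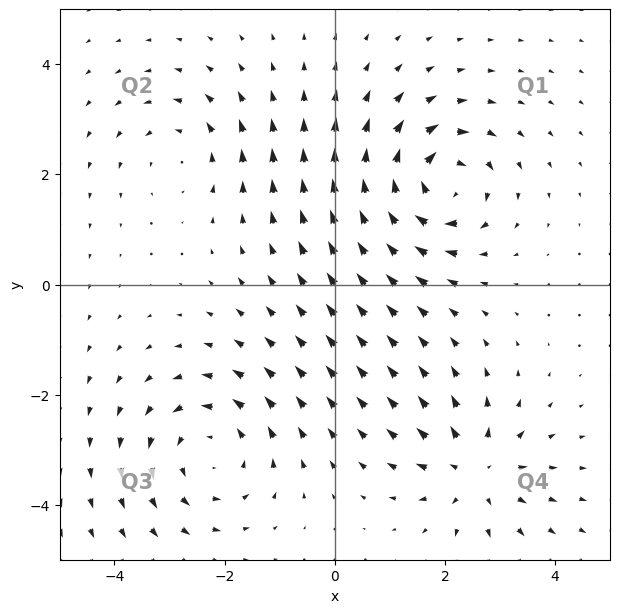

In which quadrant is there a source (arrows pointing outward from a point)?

Q4

The source sits at approximately (2.6, -3.4), which lies in quadrant Q4. The divergence there is about +4, positive as expected for a source.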